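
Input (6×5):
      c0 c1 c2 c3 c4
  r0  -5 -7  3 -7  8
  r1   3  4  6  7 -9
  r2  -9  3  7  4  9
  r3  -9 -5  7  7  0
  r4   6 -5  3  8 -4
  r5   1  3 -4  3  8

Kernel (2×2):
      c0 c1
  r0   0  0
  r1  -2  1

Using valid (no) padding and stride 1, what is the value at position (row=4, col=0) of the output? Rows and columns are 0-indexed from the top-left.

The receptive field on the input at this output position is [6 -5 / 1 3]. Elementwise product with the kernel and sum: 1·-2 + 3·1.

1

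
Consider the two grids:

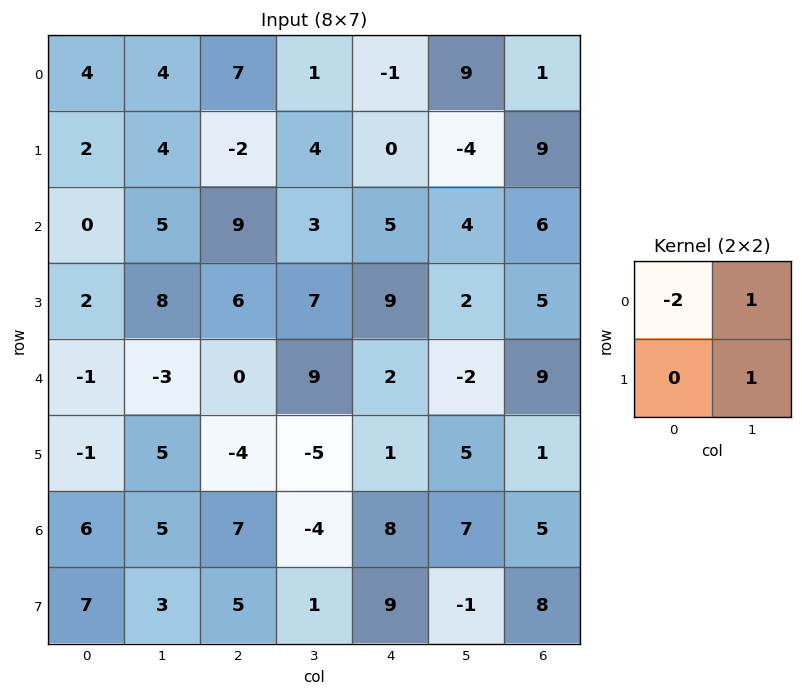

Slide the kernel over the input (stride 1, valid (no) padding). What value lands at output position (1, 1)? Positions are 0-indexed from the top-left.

The receptive field on the input at this output position is [4 -2 / 5 9]. Elementwise product with the kernel and sum: 4·-2 + -2·1 + 9·1.

-1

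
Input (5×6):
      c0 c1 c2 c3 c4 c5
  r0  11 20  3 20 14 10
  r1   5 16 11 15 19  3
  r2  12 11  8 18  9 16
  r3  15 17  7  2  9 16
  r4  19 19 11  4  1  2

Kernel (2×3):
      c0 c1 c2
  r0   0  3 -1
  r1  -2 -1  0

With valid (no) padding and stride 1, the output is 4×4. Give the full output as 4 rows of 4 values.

Output[0,0]: The receptive field on the input at this output position is [11 20 3 / 5 16 11]. Elementwise product with the kernel and sum: 20·3 + 3·-1 + 5·-2 + 16·-1.

31 -54 9 -17
2 -12 -8 9
-22 -35 29 -2
-13 -30 -29 2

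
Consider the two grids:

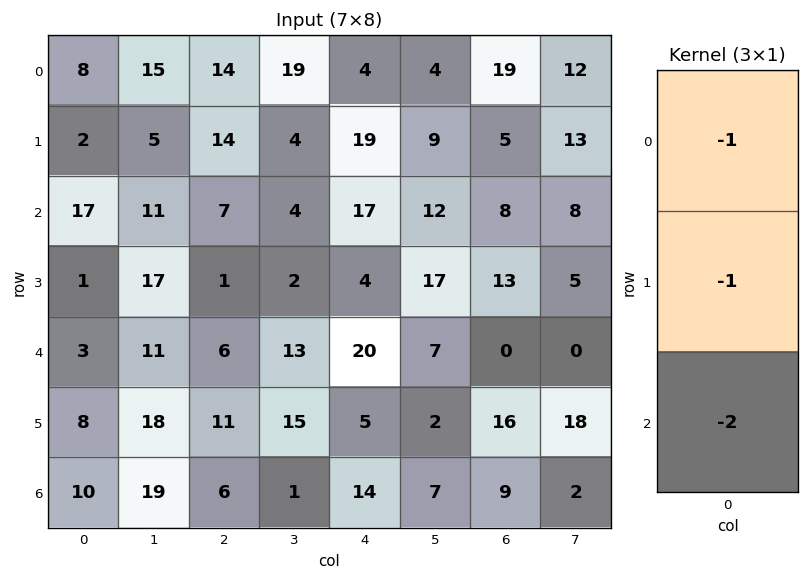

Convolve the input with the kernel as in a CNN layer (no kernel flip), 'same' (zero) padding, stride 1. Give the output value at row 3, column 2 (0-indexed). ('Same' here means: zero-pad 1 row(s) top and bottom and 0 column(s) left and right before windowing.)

-20

The receptive field on the zero-padded input at this output position is [7 / 1 / 6]. Elementwise product with the kernel and sum: 7·-1 + 1·-1 + 6·-2.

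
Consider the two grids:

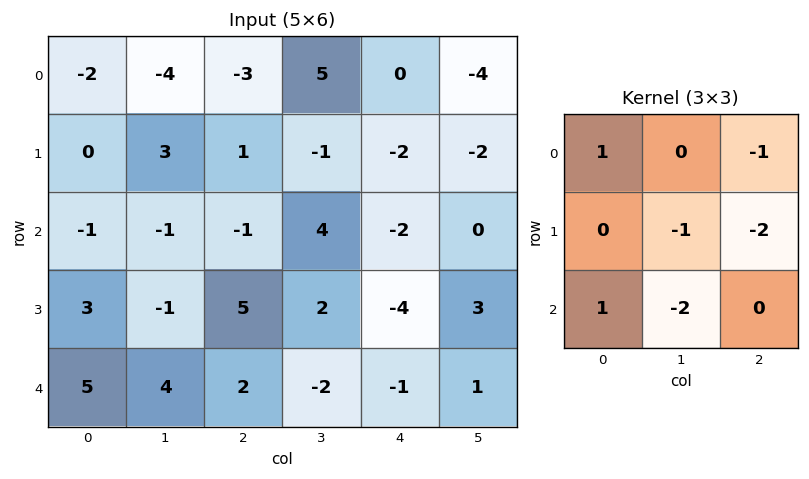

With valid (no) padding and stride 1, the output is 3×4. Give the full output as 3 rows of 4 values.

Output[0,0]: The receptive field on the input at this output position is [-2 -4 -3 / 0 3 1 / -1 -1 -1]. Elementwise product with the kernel and sum: -2·1 + -3·-1 + 3·-1 + 1·-2 + -1·1 + -1·-2.

-3 -7 -7 23
7 -14 4 13
-12 -14 13 2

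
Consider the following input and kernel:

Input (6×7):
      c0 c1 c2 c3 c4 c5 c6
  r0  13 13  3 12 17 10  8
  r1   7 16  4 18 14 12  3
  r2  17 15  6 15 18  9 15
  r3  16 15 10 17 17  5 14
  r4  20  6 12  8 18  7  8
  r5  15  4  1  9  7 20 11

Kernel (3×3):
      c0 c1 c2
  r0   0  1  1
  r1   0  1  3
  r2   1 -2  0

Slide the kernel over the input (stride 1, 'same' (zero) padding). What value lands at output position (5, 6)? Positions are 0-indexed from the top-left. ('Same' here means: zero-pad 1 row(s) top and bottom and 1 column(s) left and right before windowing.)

The receptive field on the zero-padded input at this output position is [7 8 0 / 20 11 0 / 0 0 0]. Elementwise product with the kernel and sum: 8·1 + 0·1 + 11·1 + 0·3 + 0·1 + 0·-2.

19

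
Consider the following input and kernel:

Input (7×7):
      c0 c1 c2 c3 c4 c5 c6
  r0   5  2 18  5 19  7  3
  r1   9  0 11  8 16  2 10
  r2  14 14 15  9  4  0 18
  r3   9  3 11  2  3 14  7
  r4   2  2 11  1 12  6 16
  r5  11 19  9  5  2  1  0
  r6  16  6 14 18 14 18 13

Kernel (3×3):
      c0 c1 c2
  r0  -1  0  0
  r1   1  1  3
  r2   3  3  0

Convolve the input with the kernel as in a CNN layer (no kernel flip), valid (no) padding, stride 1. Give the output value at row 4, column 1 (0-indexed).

101

The receptive field on the input at this output position is [2 11 1 / 19 9 5 / 6 14 18]. Elementwise product with the kernel and sum: 2·-1 + 19·1 + 9·1 + 5·3 + 6·3 + 14·3.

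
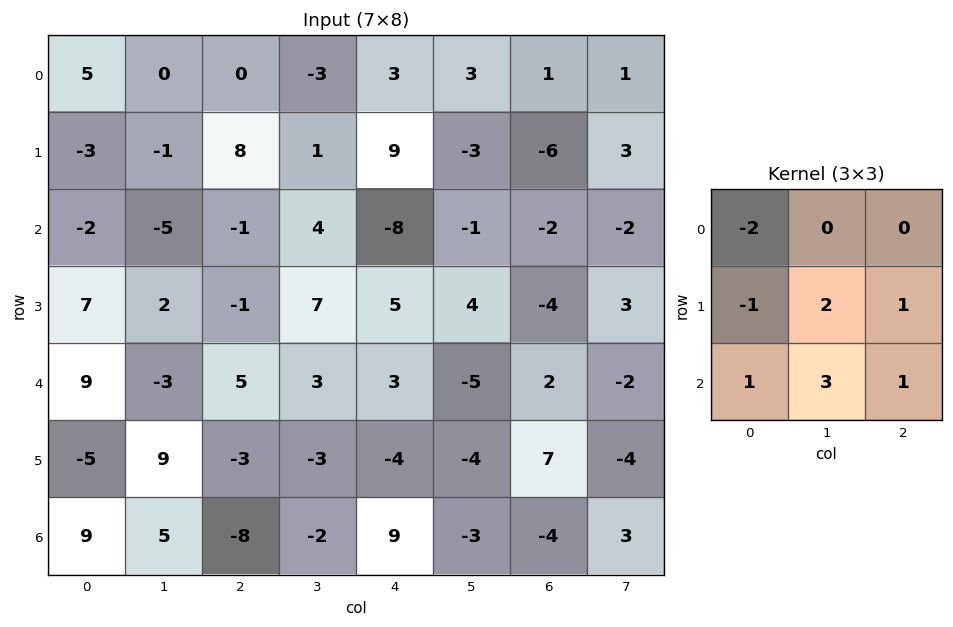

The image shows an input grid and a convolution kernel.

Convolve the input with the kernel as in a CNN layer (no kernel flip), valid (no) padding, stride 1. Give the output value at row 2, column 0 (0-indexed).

5

The receptive field on the input at this output position is [-2 -5 -1 / 7 2 -1 / 9 -3 5]. Elementwise product with the kernel and sum: -2·-2 + 7·-1 + 2·2 + -1·1 + 9·1 + -3·3 + 5·1.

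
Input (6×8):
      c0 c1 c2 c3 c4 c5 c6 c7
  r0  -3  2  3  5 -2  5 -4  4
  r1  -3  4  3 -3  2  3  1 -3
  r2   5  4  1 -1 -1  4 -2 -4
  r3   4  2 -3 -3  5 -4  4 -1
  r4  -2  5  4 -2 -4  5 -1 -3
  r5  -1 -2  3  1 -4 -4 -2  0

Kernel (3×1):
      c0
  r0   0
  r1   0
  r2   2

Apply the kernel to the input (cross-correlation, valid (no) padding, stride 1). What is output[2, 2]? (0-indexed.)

The receptive field on the input at this output position is [1 / -3 / 4]. Elementwise product with the kernel and sum: 4·2.

8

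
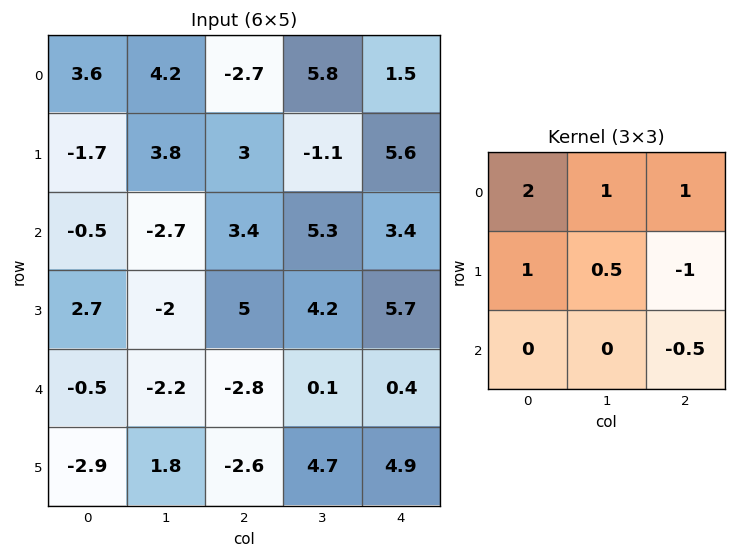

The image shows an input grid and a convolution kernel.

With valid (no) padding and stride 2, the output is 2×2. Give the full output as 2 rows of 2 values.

4.2 -2.95
-2.2 16.7

Output[0,0]: The receptive field on the input at this output position is [3.6 4.2 -2.7 / -1.7 3.8 3 / -0.5 -2.7 3.4]. Elementwise product with the kernel and sum: 3.6·2 + 4.2·1 + -2.7·1 + -1.7·1 + 3.8·0.5 + 3·-1 + 3.4·-0.5.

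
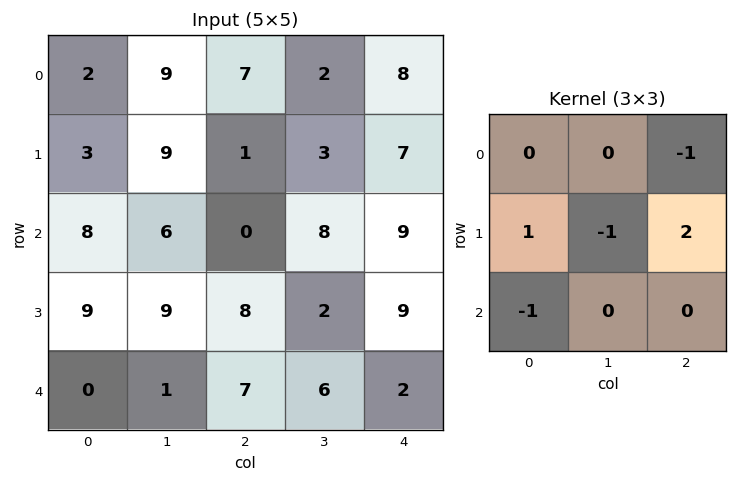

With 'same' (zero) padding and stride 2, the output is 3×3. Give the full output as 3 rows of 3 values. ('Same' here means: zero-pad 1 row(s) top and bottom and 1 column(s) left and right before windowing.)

16 -3 -9
-5 10 -3
-7 4 4

Output[0,0]: The receptive field on the zero-padded input at this output position is [0 0 0 / 0 2 9 / 0 3 9]. Elementwise product with the kernel and sum: 0·-1 + 0·1 + 2·-1 + 9·2 + 0·-1.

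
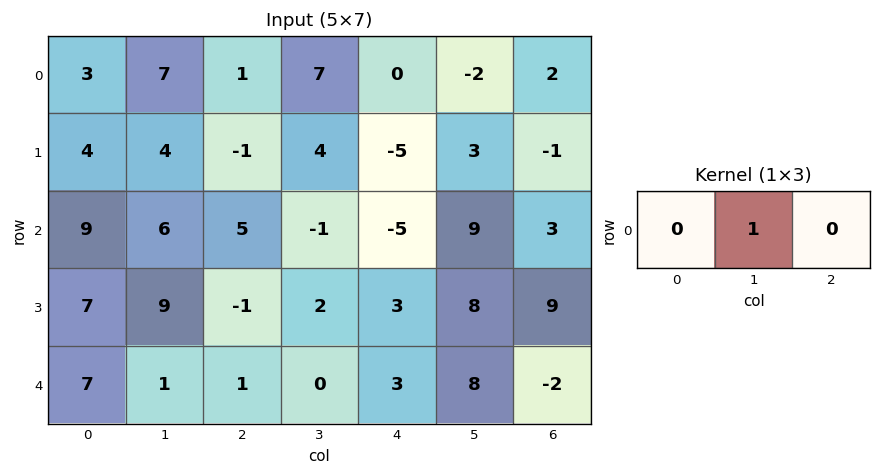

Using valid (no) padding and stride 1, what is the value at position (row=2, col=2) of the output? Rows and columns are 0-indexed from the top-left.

The receptive field on the input at this output position is [5 -1 -5]. Elementwise product with the kernel and sum: -1·1.

-1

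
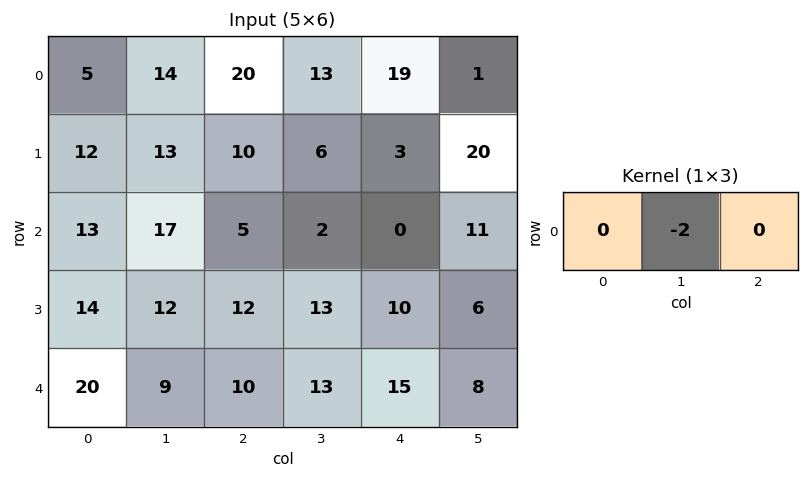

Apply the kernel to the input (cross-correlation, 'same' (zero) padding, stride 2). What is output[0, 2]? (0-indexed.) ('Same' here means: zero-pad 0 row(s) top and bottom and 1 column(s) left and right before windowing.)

The receptive field on the zero-padded input at this output position is [13 19 1]. Elementwise product with the kernel and sum: 19·-2.

-38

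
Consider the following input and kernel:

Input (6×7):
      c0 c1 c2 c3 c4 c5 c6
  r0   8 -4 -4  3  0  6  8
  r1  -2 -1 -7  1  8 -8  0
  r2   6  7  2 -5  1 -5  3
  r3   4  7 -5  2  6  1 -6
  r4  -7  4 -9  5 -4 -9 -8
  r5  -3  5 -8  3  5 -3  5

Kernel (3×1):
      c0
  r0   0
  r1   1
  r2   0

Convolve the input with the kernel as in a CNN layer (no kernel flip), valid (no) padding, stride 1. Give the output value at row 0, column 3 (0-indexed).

1

The receptive field on the input at this output position is [3 / 1 / -5]. Elementwise product with the kernel and sum: 1·1.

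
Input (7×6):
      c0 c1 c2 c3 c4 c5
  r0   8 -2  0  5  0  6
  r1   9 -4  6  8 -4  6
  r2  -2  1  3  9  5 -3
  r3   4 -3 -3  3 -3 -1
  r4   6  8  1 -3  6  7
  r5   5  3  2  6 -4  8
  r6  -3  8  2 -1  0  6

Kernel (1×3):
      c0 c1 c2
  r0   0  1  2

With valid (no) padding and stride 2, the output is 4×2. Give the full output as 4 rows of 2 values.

Output[0,0]: The receptive field on the input at this output position is [8 -2 0]. Elementwise product with the kernel and sum: -2·1 + 0·2.

-2 5
7 19
10 9
12 -1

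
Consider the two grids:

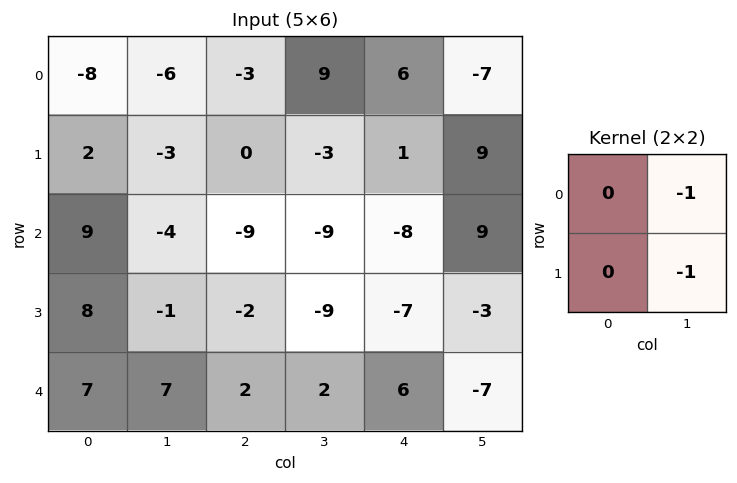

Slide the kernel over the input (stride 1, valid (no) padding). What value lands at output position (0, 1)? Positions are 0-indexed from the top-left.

3

The receptive field on the input at this output position is [-6 -3 / -3 0]. Elementwise product with the kernel and sum: -3·-1 + 0·-1.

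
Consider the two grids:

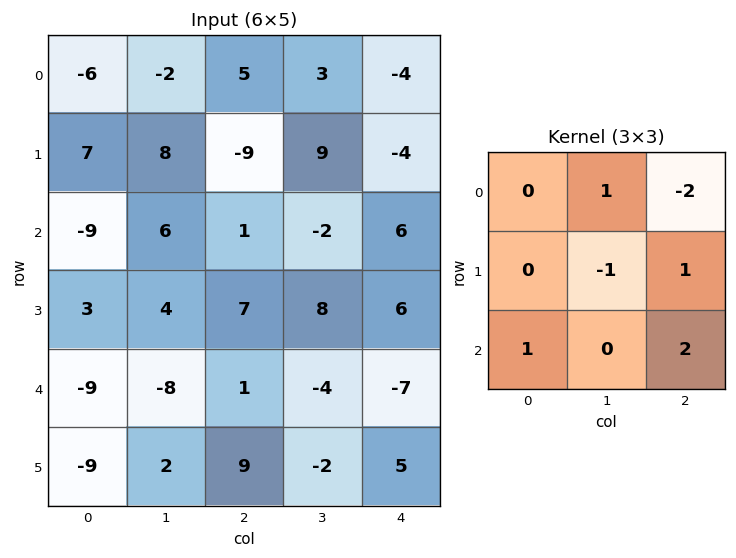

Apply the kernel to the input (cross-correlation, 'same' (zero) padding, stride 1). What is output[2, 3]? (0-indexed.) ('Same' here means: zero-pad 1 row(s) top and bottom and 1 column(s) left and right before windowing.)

44

The receptive field on the zero-padded input at this output position is [-9 9 -4 / 1 -2 6 / 7 8 6]. Elementwise product with the kernel and sum: 9·1 + -4·-2 + -2·-1 + 6·1 + 7·1 + 6·2.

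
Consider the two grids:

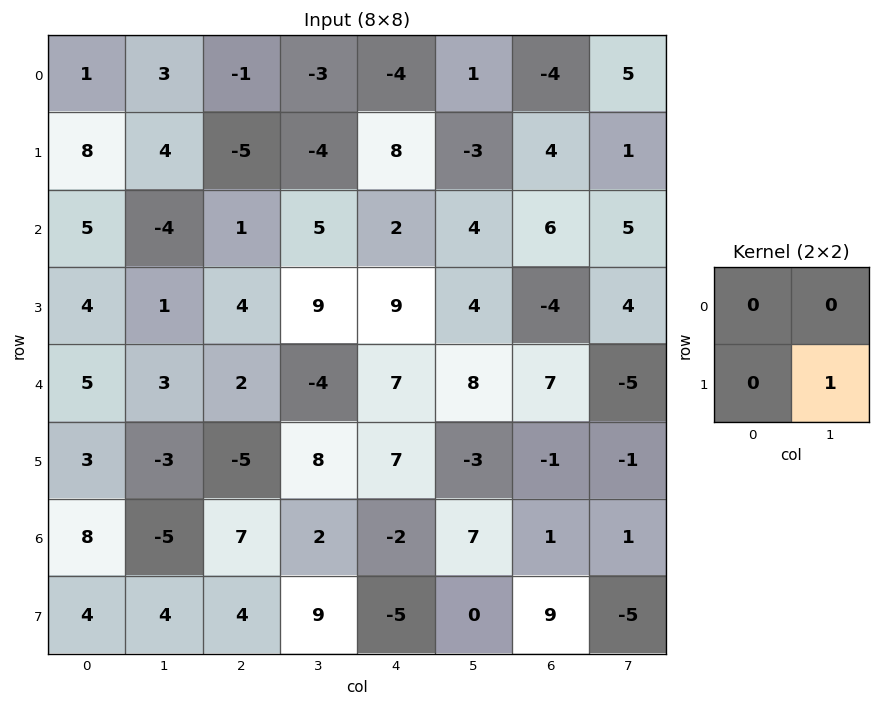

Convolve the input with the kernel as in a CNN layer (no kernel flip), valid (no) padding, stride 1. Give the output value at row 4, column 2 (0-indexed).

The receptive field on the input at this output position is [2 -4 / -5 8]. Elementwise product with the kernel and sum: 8·1.

8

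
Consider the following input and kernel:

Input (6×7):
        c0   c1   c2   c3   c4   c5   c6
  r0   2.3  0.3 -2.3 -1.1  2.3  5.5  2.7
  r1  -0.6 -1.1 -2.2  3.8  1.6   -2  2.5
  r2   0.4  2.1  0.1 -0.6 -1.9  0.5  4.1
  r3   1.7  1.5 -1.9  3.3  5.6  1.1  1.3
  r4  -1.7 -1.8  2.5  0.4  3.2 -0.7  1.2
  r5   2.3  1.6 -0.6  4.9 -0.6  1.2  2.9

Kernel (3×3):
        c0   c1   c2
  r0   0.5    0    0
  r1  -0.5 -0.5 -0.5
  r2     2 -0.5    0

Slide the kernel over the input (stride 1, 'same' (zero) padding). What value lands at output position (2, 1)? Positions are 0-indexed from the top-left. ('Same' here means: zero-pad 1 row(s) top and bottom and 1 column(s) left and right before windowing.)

1.05

The receptive field on the zero-padded input at this output position is [-0.6 -1.1 -2.2 / 0.4 2.1 0.1 / 1.7 1.5 -1.9]. Elementwise product with the kernel and sum: -0.6·0.5 + 0.4·-0.5 + 2.1·-0.5 + 0.1·-0.5 + 1.7·2 + 1.5·-0.5.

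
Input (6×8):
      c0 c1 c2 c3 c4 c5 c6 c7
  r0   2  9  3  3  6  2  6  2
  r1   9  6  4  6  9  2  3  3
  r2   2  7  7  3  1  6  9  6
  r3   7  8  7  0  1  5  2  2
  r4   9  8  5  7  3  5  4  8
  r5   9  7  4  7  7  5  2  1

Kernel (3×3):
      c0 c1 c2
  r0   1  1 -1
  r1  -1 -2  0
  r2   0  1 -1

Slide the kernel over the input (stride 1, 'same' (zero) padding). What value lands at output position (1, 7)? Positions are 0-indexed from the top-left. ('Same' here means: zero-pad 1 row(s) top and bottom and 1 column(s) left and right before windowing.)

The receptive field on the zero-padded input at this output position is [6 2 0 / 3 3 0 / 9 6 0]. Elementwise product with the kernel and sum: 6·1 + 2·1 + 0·-1 + 3·-1 + 3·-2 + 6·1 + 0·-1.

5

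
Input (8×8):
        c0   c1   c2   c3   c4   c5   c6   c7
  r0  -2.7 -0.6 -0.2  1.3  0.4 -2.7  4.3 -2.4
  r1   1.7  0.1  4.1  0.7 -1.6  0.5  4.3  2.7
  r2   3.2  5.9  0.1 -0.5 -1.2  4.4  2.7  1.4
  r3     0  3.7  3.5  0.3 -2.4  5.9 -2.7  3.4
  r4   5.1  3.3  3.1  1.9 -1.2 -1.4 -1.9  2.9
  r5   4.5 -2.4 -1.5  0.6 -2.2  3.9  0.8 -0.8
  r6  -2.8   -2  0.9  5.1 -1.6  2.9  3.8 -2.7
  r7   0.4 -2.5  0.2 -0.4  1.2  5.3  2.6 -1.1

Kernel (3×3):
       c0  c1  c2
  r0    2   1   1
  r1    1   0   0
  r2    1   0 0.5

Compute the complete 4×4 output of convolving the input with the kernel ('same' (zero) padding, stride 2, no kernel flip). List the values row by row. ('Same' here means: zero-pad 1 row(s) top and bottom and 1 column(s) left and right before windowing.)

Output[0,0]: The receptive field on the zero-padded input at this output position is [0 0 0 / 0 -2.7 -0.6 / 0 1.7 0.1]. Elementwise product with the kernel and sum: 0·2 + 0·1 + 0·1 + 0·1 + 0·1 + 0.1·0.5.

0.05 -0.15 2.25 -0.85
3.65 14.75 3.05 20
2.5 12.4 8.55 14.6
0.85 -10.4 10.25 15.45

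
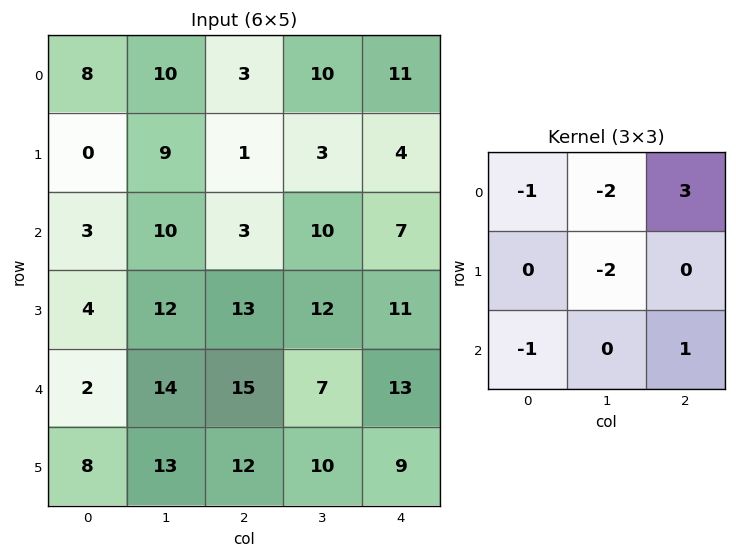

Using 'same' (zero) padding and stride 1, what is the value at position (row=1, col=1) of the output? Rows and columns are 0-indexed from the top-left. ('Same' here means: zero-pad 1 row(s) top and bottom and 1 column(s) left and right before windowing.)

-37

The receptive field on the zero-padded input at this output position is [8 10 3 / 0 9 1 / 3 10 3]. Elementwise product with the kernel and sum: 8·-1 + 10·-2 + 3·3 + 9·-2 + 3·-1 + 3·1.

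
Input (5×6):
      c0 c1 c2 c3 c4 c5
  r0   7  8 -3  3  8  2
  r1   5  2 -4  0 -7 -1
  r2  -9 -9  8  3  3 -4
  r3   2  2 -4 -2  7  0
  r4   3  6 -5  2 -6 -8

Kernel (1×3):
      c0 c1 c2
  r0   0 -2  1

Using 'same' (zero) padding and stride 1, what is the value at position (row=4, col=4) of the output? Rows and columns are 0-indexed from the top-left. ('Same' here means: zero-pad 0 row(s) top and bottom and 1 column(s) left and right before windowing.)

The receptive field on the zero-padded input at this output position is [2 -6 -8]. Elementwise product with the kernel and sum: -6·-2 + -8·1.

4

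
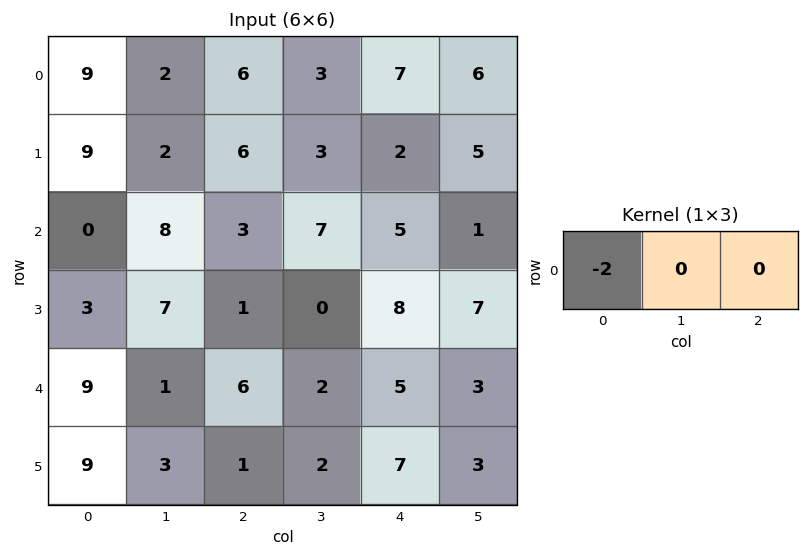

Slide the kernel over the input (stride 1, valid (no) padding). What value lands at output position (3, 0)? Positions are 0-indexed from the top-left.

-6

The receptive field on the input at this output position is [3 7 1]. Elementwise product with the kernel and sum: 3·-2.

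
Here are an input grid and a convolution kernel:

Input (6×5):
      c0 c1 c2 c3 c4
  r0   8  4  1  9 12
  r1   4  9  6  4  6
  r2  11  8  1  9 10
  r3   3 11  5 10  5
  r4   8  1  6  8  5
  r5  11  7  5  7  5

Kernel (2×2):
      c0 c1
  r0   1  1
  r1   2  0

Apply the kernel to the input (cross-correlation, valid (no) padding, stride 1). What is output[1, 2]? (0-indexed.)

12

The receptive field on the input at this output position is [6 4 / 1 9]. Elementwise product with the kernel and sum: 6·1 + 4·1 + 1·2.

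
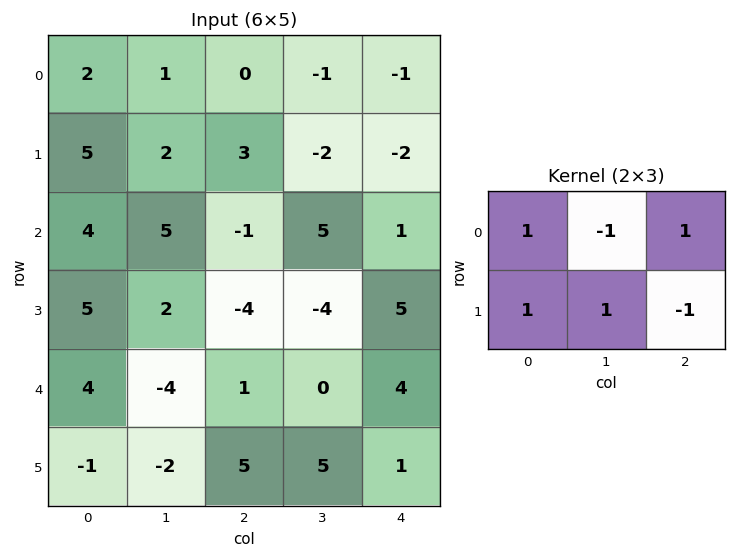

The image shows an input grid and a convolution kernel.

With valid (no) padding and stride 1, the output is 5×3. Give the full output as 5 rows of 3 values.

5 7 3
16 -4 6
9 13 -18
-2 -1 2
1 -7 14

Output[0,0]: The receptive field on the input at this output position is [2 1 0 / 5 2 3]. Elementwise product with the kernel and sum: 2·1 + 1·-1 + 0·1 + 5·1 + 2·1 + 3·-1.
Output[0,1]: The receptive field on the input at this output position is [1 0 -1 / 2 3 -2]. Elementwise product with the kernel and sum: 1·1 + 0·-1 + -1·1 + 2·1 + 3·1 + -2·-1.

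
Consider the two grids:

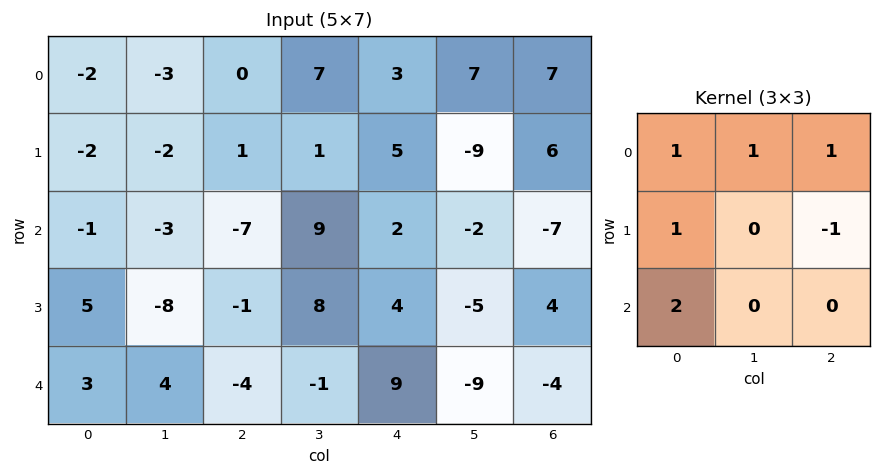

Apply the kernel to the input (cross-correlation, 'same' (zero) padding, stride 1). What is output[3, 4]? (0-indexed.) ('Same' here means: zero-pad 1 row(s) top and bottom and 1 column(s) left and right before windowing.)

The receptive field on the zero-padded input at this output position is [9 2 -2 / 8 4 -5 / -1 9 -9]. Elementwise product with the kernel and sum: 9·1 + 2·1 + -2·1 + 8·1 + -5·-1 + -1·2.

20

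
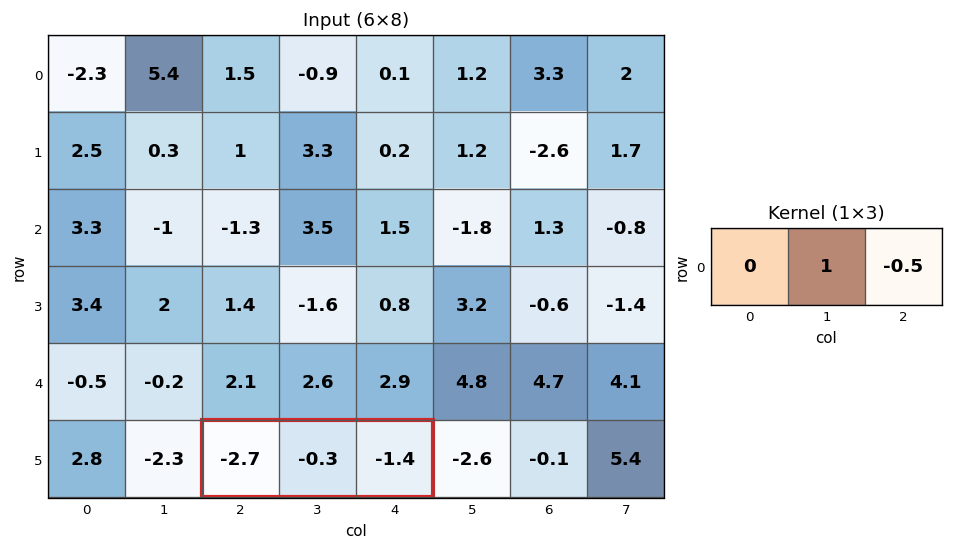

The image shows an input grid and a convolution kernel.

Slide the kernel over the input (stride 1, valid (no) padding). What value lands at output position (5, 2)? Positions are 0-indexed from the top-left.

The receptive field on the input at this output position is [-2.7 -0.3 -1.4]. Elementwise product with the kernel and sum: -0.3·1 + -1.4·-0.5.

0.4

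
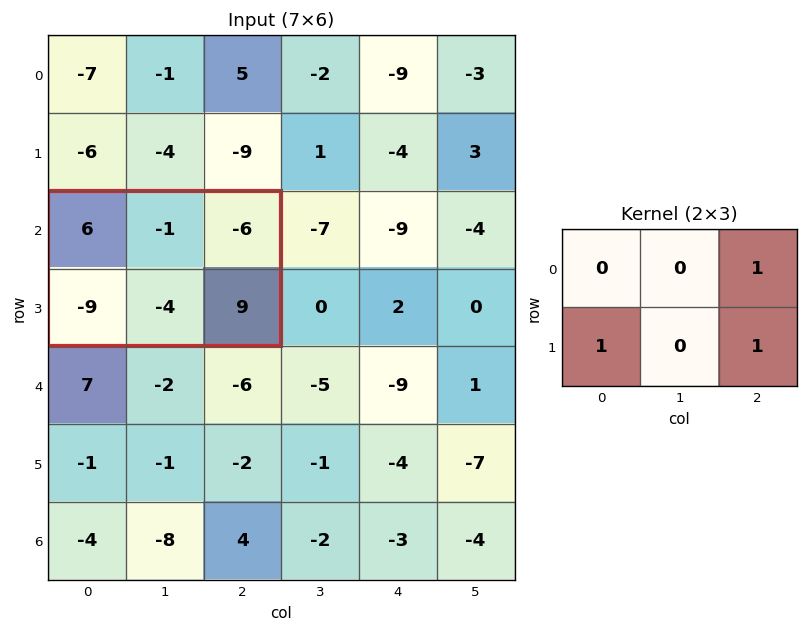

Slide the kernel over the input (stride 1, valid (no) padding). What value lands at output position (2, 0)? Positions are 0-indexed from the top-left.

The receptive field on the input at this output position is [6 -1 -6 / -9 -4 9]. Elementwise product with the kernel and sum: -6·1 + -9·1 + 9·1.

-6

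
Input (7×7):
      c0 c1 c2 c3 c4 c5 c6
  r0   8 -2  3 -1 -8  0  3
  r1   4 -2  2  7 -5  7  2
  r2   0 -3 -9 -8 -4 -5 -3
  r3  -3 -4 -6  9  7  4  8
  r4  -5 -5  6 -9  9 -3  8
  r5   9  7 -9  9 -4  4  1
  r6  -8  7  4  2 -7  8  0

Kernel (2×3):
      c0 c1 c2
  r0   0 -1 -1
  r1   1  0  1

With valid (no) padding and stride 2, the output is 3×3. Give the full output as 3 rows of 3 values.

5 6 -6
3 13 23
-1 -13 -8

Output[0,0]: The receptive field on the input at this output position is [8 -2 3 / 4 -2 2]. Elementwise product with the kernel and sum: -2·-1 + 3·-1 + 4·1 + 2·1.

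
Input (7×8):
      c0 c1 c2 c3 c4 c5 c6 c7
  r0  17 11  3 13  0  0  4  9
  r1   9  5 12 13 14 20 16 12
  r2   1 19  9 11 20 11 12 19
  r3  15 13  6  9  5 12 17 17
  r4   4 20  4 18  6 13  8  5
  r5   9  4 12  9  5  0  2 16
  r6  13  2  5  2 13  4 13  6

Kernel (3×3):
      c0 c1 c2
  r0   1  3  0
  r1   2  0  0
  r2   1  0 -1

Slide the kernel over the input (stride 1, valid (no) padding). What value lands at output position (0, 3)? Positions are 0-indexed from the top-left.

The receptive field on the input at this output position is [13 0 0 / 13 14 20 / 11 20 11]. Elementwise product with the kernel and sum: 13·1 + 0·3 + 13·2 + 11·1 + 11·-1.

39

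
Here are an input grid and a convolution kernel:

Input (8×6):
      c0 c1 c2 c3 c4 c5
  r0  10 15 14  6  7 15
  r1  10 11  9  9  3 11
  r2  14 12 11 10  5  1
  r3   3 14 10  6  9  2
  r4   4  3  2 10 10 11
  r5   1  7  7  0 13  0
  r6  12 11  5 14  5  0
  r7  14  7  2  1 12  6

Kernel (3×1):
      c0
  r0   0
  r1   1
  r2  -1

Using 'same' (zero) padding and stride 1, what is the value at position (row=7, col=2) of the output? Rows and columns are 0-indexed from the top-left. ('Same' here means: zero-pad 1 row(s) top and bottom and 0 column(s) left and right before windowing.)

2

The receptive field on the zero-padded input at this output position is [5 / 2 / 0]. Elementwise product with the kernel and sum: 2·1 + 0·-1.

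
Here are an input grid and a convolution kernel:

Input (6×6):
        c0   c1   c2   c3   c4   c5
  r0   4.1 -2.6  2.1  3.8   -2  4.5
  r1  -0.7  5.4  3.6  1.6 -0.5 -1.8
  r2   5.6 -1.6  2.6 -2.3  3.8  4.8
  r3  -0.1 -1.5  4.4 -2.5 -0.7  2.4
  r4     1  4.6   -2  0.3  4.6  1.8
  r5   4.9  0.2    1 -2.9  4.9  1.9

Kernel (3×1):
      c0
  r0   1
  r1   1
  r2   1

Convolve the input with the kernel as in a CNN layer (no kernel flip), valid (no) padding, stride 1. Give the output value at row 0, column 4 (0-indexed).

The receptive field on the input at this output position is [-2 / -0.5 / 3.8]. Elementwise product with the kernel and sum: -2·1 + -0.5·1 + 3.8·1.

1.3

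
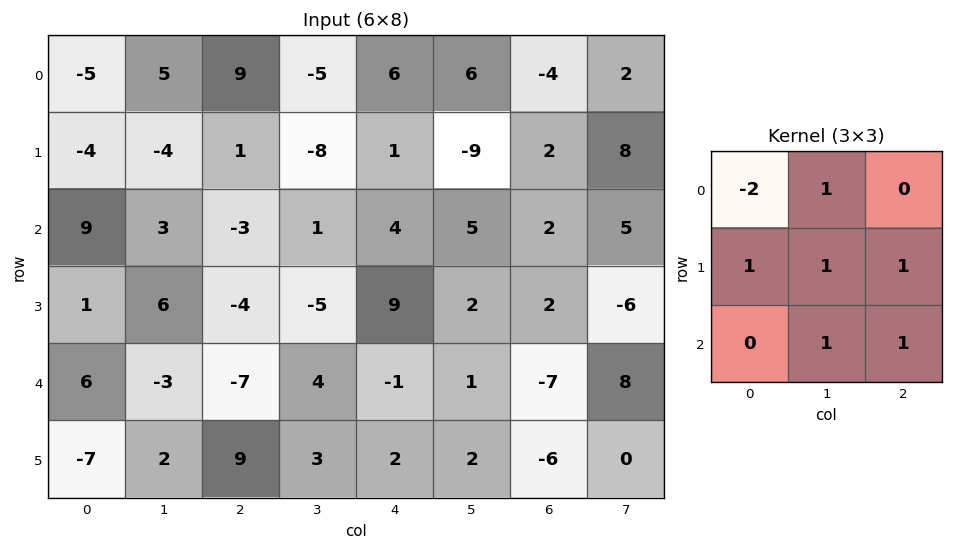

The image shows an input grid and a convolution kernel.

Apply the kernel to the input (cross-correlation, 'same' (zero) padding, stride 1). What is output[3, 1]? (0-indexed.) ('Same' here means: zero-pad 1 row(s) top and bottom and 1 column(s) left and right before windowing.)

-22

The receptive field on the zero-padded input at this output position is [9 3 -3 / 1 6 -4 / 6 -3 -7]. Elementwise product with the kernel and sum: 9·-2 + 3·1 + 1·1 + 6·1 + -4·1 + -3·1 + -7·1.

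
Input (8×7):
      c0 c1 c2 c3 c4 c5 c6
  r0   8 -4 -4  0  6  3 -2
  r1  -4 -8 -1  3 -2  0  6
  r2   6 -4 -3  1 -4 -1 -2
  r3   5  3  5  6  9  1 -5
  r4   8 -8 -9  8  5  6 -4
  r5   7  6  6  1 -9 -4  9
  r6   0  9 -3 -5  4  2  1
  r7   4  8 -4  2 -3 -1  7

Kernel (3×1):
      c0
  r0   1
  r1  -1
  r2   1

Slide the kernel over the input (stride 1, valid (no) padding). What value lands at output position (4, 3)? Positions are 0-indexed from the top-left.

2

The receptive field on the input at this output position is [8 / 1 / -5]. Elementwise product with the kernel and sum: 8·1 + 1·-1 + -5·1.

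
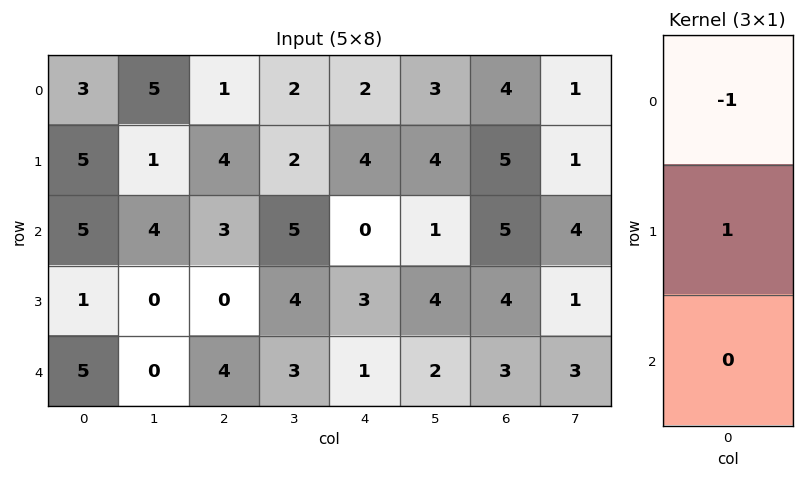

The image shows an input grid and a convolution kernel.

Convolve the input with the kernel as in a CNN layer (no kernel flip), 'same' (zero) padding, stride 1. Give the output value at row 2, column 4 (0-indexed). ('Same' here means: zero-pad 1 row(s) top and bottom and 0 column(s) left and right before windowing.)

The receptive field on the zero-padded input at this output position is [4 / 0 / 3]. Elementwise product with the kernel and sum: 4·-1 + 0·1.

-4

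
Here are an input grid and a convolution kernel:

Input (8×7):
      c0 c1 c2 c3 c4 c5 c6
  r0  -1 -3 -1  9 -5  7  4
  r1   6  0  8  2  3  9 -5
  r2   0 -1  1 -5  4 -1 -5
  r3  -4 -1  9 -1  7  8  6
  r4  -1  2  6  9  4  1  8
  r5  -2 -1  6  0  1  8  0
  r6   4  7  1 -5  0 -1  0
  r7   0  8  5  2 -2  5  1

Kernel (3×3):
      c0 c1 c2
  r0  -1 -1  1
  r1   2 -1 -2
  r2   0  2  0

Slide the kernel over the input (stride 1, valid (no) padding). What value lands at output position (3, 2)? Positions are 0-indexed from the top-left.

-6

The receptive field on the input at this output position is [9 -1 7 / 6 9 4 / 6 0 1]. Elementwise product with the kernel and sum: 9·-1 + -1·-1 + 7·1 + 6·2 + 9·-1 + 4·-2 + 0·2.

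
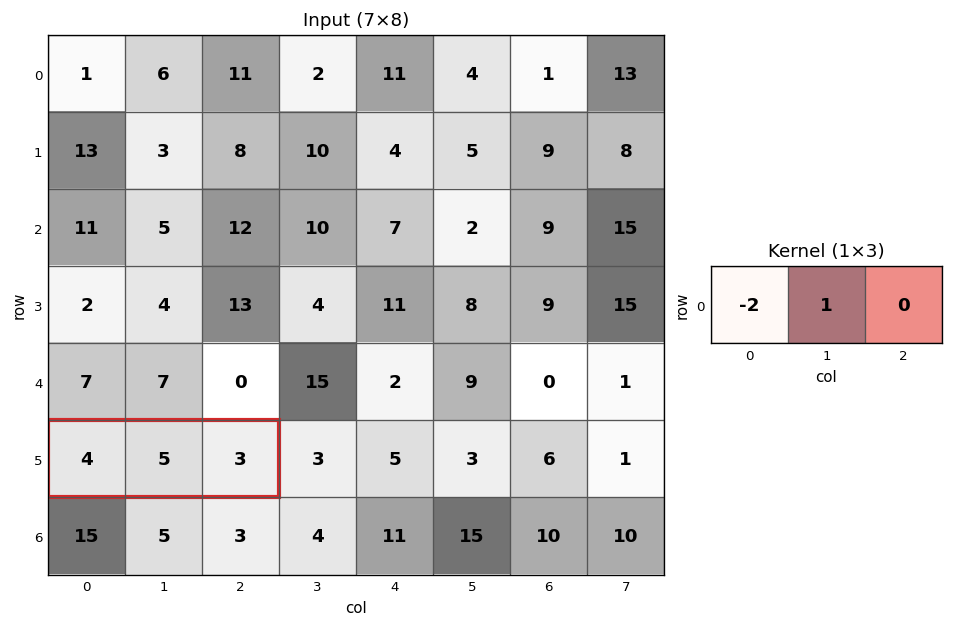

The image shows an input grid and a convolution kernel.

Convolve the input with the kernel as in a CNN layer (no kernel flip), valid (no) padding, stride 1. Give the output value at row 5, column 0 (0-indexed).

-3

The receptive field on the input at this output position is [4 5 3]. Elementwise product with the kernel and sum: 4·-2 + 5·1.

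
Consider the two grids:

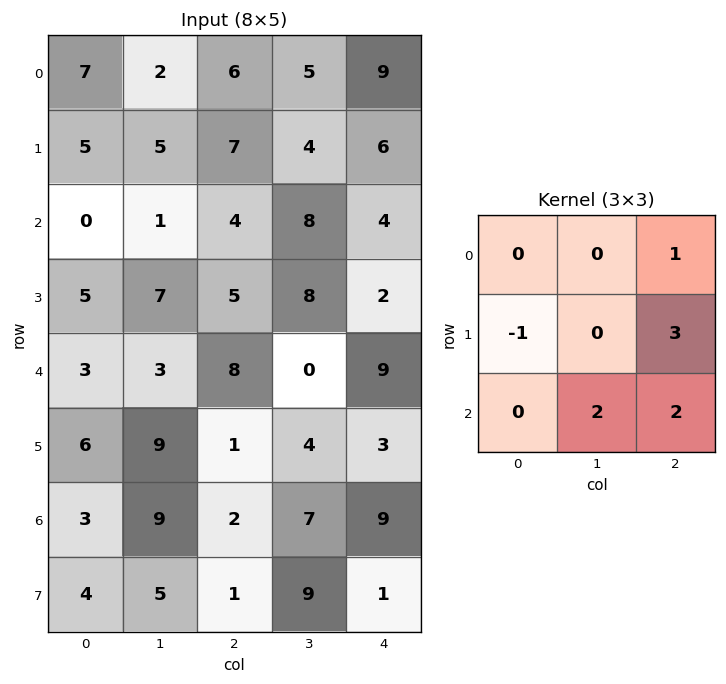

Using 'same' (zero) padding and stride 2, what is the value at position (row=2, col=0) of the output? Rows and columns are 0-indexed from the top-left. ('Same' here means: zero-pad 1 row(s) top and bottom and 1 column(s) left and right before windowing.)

46

The receptive field on the zero-padded input at this output position is [0 5 7 / 0 3 3 / 0 6 9]. Elementwise product with the kernel and sum: 7·1 + 0·-1 + 3·3 + 6·2 + 9·2.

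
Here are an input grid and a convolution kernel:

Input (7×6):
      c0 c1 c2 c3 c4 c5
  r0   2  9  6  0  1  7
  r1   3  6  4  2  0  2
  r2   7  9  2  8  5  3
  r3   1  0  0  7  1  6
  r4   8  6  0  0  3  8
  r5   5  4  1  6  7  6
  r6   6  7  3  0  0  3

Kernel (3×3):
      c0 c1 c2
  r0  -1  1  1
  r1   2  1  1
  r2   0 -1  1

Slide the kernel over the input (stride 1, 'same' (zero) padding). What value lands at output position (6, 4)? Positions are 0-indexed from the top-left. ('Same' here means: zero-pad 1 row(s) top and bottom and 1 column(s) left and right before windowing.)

10

The receptive field on the zero-padded input at this output position is [6 7 6 / 0 0 3 / 0 0 0]. Elementwise product with the kernel and sum: 6·-1 + 7·1 + 6·1 + 0·2 + 0·1 + 3·1 + 0·-1 + 0·1.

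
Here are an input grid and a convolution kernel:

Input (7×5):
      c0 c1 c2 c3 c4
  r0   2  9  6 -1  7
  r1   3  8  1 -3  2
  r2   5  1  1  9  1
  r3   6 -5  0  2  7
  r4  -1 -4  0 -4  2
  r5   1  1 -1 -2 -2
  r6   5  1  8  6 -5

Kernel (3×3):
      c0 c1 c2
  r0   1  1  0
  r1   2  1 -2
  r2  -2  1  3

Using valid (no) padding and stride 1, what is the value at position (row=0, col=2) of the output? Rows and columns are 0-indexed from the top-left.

10

The receptive field on the input at this output position is [6 -1 7 / 1 -3 2 / 1 9 1]. Elementwise product with the kernel and sum: 6·1 + -1·1 + 1·2 + -3·1 + 2·-2 + 1·-2 + 9·1 + 1·3.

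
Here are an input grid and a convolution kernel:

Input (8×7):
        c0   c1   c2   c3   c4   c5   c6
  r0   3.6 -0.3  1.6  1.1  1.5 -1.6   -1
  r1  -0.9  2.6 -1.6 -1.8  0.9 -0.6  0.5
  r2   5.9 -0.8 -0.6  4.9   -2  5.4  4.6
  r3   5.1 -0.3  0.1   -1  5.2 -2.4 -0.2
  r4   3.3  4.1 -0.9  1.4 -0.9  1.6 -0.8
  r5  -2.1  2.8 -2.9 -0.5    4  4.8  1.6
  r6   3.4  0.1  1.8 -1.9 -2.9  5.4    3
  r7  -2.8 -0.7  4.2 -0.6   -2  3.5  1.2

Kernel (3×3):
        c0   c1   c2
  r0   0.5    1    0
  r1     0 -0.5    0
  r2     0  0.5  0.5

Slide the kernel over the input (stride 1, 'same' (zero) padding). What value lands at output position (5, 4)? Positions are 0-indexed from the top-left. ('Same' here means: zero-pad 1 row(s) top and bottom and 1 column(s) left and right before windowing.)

-0.95

The receptive field on the zero-padded input at this output position is [1.4 -0.9 1.6 / -0.5 4 4.8 / -1.9 -2.9 5.4]. Elementwise product with the kernel and sum: 1.4·0.5 + -0.9·1 + 4·-0.5 + -2.9·0.5 + 5.4·0.5.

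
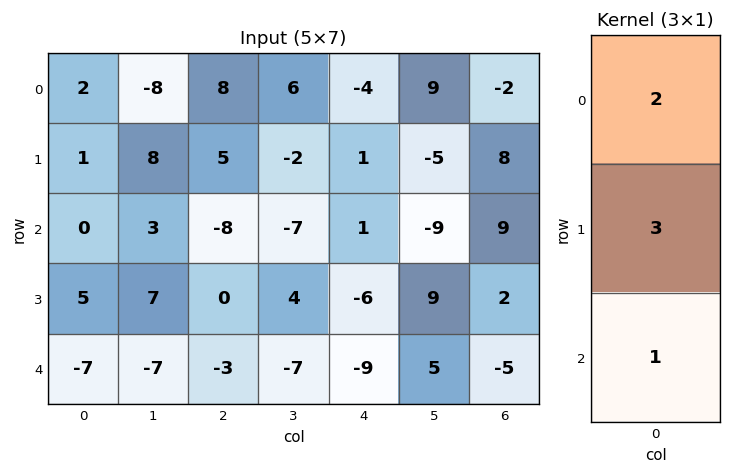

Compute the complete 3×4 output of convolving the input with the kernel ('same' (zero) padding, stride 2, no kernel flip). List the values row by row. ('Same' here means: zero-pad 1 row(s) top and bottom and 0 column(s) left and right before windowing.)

Output[0,0]: The receptive field on the zero-padded input at this output position is [0 / 2 / 1]. Elementwise product with the kernel and sum: 0·2 + 2·3 + 1·1.

7 29 -11 2
7 -14 -1 45
-11 -9 -39 -11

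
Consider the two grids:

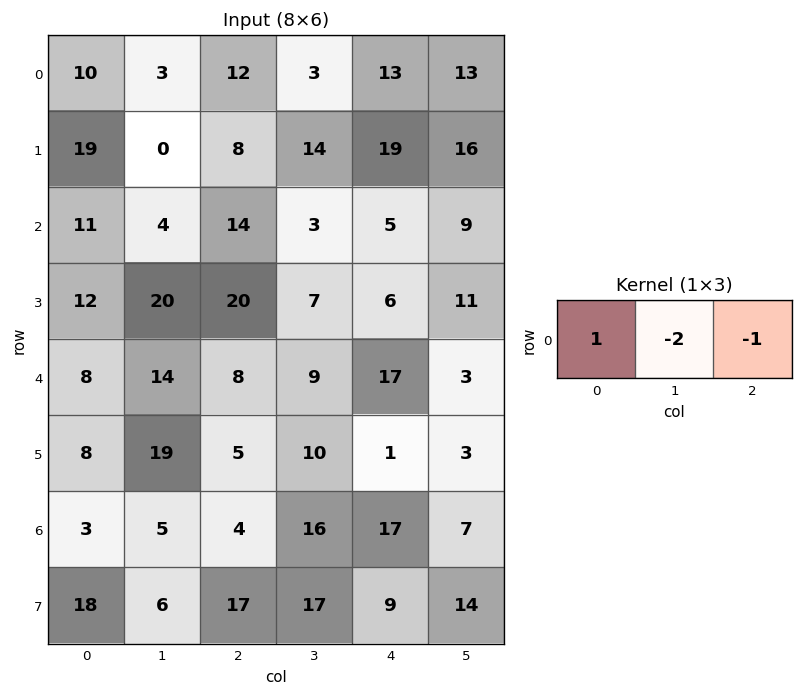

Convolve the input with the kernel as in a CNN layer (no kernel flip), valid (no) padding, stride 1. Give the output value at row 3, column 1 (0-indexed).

The receptive field on the input at this output position is [20 20 7]. Elementwise product with the kernel and sum: 20·1 + 20·-2 + 7·-1.

-27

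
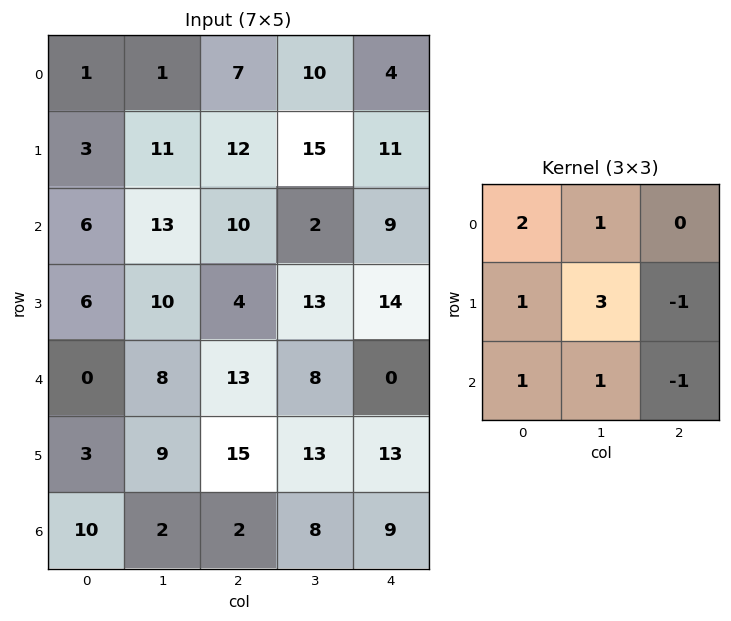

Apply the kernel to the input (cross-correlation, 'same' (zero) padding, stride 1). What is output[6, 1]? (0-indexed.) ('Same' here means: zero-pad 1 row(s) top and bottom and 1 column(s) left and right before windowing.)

29

The receptive field on the zero-padded input at this output position is [3 9 15 / 10 2 2 / 0 0 0]. Elementwise product with the kernel and sum: 3·2 + 9·1 + 10·1 + 2·3 + 2·-1 + 0·1 + 0·1 + 0·-1.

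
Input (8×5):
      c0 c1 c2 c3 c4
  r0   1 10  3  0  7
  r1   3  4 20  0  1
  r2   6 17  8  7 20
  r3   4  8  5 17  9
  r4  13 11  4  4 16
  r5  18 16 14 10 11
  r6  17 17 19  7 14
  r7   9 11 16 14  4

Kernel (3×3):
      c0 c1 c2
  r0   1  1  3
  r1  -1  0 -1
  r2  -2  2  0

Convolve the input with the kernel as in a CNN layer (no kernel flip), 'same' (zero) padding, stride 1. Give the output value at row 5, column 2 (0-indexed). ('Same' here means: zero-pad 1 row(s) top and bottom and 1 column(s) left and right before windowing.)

5

The receptive field on the zero-padded input at this output position is [11 4 4 / 16 14 10 / 17 19 7]. Elementwise product with the kernel and sum: 11·1 + 4·1 + 4·3 + 16·-1 + 10·-1 + 17·-2 + 19·2.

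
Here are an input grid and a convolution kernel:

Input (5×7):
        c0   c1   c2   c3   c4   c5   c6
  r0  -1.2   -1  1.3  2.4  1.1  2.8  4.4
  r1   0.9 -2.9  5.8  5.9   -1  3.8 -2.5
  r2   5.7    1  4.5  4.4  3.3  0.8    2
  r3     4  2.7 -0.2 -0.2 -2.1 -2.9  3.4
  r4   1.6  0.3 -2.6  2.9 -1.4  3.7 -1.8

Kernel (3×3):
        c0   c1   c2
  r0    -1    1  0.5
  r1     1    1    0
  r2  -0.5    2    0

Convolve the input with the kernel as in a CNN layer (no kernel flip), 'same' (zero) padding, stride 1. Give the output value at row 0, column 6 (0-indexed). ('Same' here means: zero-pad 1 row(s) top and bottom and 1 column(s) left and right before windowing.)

The receptive field on the zero-padded input at this output position is [0 0 0 / 2.8 4.4 0 / 3.8 -2.5 0]. Elementwise product with the kernel and sum: 0·-1 + 0·1 + 0·0.5 + 2.8·1 + 4.4·1 + 3.8·-0.5 + -2.5·2.

0.3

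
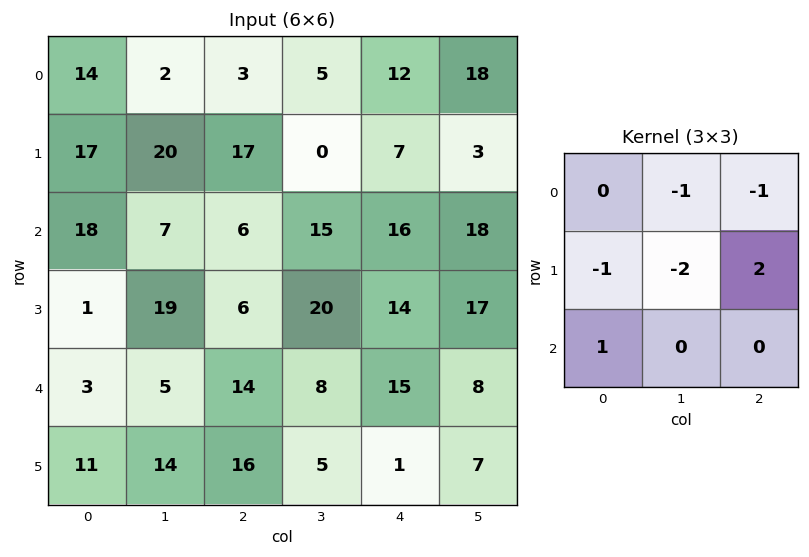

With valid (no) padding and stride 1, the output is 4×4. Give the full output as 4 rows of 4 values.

Output[0,0]: The receptive field on the input at this output position is [14 2 3 / 17 20 17 / 18 7 6]. Elementwise product with the kernel and sum: 2·-1 + 3·-1 + 17·-1 + 20·-2 + 17·2 + 18·1.
Output[0,1]: The receptive field on the input at this output position is [2 3 5 / 20 17 0 / 7 6 15]. Elementwise product with the kernel and sum: 3·-1 + 5·-1 + 20·-1 + 17·-2 + 0·2 + 7·1.

-10 -55 -14 -23
-56 13 -5 -1
-37 -7 -35 -40
1 -29 -18 -48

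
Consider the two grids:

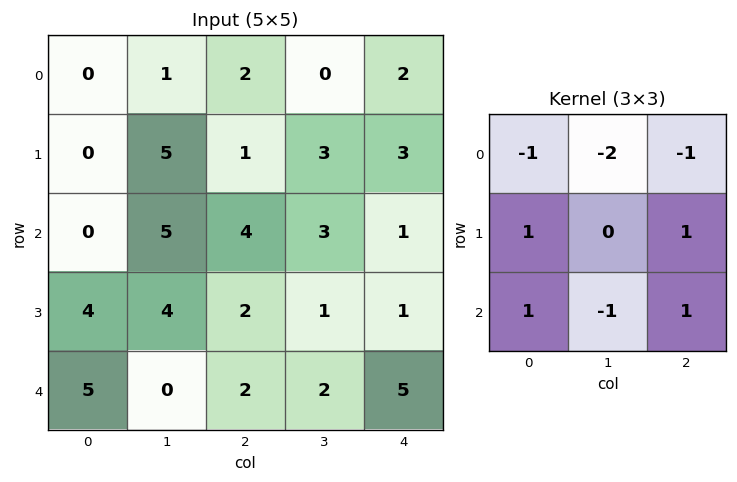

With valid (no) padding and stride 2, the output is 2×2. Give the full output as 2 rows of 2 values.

Output[0,0]: The receptive field on the input at this output position is [0 1 2 / 0 5 1 / 0 5 4]. Elementwise product with the kernel and sum: 0·-1 + 1·-2 + 2·-1 + 0·1 + 1·1 + 0·1 + 5·-1 + 4·1.
Output[0,1]: The receptive field on the input at this output position is [2 0 2 / 1 3 3 / 4 3 1]. Elementwise product with the kernel and sum: 2·-1 + 0·-2 + 2·-1 + 1·1 + 3·1 + 4·1 + 3·-1 + 1·1.

-4 2
-1 -3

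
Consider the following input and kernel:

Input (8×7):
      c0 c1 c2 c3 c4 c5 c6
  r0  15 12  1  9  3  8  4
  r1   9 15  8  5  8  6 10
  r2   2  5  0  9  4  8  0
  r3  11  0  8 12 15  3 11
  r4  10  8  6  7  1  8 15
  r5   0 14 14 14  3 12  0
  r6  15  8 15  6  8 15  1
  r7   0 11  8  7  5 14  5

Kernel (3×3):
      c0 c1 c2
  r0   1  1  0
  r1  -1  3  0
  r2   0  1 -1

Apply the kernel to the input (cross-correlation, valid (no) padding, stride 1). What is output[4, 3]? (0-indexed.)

The receptive field on the input at this output position is [7 1 8 / 14 3 12 / 6 8 15]. Elementwise product with the kernel and sum: 7·1 + 1·1 + 14·-1 + 3·3 + 8·1 + 15·-1.

-4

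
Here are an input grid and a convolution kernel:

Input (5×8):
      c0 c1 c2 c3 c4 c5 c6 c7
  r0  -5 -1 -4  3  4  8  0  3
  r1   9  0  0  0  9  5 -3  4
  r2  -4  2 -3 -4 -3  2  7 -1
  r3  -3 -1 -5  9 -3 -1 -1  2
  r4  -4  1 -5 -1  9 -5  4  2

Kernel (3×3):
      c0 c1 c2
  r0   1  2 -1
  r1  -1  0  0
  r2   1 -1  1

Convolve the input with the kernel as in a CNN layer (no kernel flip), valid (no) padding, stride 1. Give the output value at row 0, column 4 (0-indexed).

13

The receptive field on the input at this output position is [4 8 0 / 9 5 -3 / -3 2 7]. Elementwise product with the kernel and sum: 4·1 + 8·2 + 0·-1 + 9·-1 + -3·1 + 2·-1 + 7·1.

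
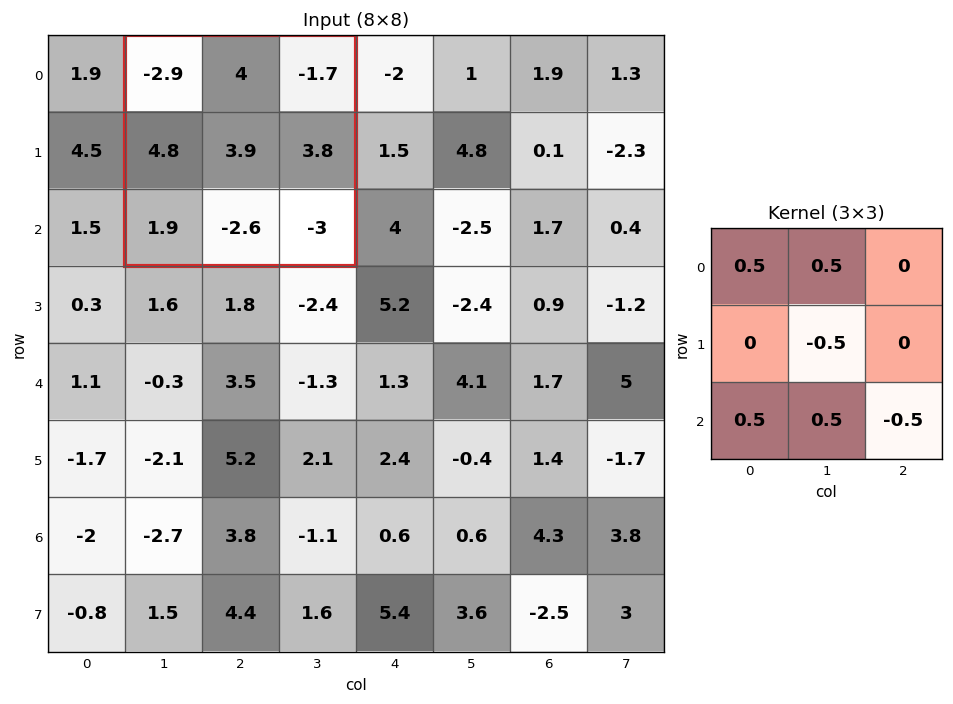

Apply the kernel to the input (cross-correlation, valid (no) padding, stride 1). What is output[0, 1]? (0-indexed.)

The receptive field on the input at this output position is [-2.9 4 -1.7 / 4.8 3.9 3.8 / 1.9 -2.6 -3]. Elementwise product with the kernel and sum: -2.9·0.5 + 4·0.5 + 3.9·-0.5 + 1.9·0.5 + -2.6·0.5 + -3·-0.5.

-0.25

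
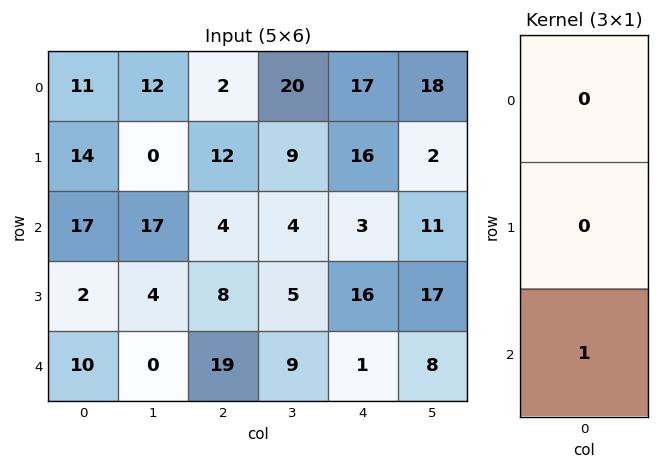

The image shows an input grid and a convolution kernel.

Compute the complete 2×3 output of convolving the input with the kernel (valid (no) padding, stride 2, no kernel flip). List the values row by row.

17 4 3
10 19 1

Output[0,0]: The receptive field on the input at this output position is [11 / 14 / 17]. Elementwise product with the kernel and sum: 17·1.
Output[0,1]: The receptive field on the input at this output position is [2 / 12 / 4]. Elementwise product with the kernel and sum: 4·1.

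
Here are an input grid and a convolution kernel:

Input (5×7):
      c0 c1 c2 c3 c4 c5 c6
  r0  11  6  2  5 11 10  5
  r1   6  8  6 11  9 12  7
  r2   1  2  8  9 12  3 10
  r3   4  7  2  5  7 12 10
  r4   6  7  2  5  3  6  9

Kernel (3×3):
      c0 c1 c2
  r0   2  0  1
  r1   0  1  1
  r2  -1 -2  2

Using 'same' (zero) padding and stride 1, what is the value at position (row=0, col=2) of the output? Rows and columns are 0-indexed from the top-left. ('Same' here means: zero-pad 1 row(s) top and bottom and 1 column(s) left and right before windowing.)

The receptive field on the zero-padded input at this output position is [0 0 0 / 6 2 5 / 8 6 11]. Elementwise product with the kernel and sum: 0·2 + 0·1 + 2·1 + 5·1 + 8·-1 + 6·-2 + 11·2.

9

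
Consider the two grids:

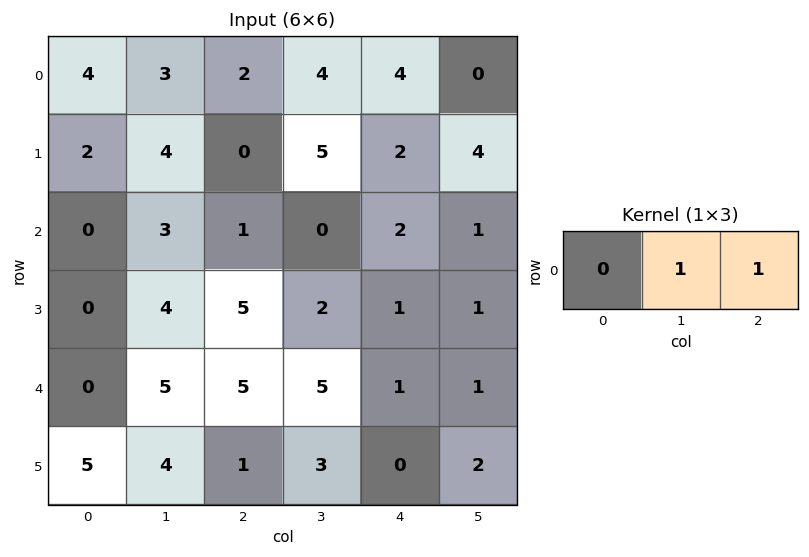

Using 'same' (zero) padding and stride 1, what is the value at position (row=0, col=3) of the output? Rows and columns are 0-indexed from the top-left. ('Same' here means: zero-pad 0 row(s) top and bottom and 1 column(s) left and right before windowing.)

8

The receptive field on the zero-padded input at this output position is [2 4 4]. Elementwise product with the kernel and sum: 4·1 + 4·1.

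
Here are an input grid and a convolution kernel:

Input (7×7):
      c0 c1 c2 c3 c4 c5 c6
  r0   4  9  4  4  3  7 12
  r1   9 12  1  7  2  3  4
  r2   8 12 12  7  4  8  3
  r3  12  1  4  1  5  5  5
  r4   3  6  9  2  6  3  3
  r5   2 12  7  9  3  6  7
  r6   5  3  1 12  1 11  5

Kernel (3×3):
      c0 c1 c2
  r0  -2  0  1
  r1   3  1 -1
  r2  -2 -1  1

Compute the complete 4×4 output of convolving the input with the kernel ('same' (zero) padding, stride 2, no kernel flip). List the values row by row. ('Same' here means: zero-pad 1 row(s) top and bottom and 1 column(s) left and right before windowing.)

-2 9 -5 23
-3 19 4 6
8 2 -3 -17
14 -17 14 26

Output[0,0]: The receptive field on the zero-padded input at this output position is [0 0 0 / 0 4 9 / 0 9 12]. Elementwise product with the kernel and sum: 0·-2 + 0·1 + 0·3 + 4·1 + 9·-1 + 0·-2 + 9·-1 + 12·1.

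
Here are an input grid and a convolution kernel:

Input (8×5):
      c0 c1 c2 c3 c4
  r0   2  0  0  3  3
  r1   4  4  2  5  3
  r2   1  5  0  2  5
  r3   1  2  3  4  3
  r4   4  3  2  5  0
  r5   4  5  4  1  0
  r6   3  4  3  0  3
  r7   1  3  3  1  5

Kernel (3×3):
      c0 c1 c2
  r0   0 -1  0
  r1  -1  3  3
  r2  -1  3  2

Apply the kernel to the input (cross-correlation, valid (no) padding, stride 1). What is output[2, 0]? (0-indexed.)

The receptive field on the input at this output position is [1 5 0 / 1 2 3 / 4 3 2]. Elementwise product with the kernel and sum: 5·-1 + 1·-1 + 2·3 + 3·3 + 4·-1 + 3·3 + 2·2.

18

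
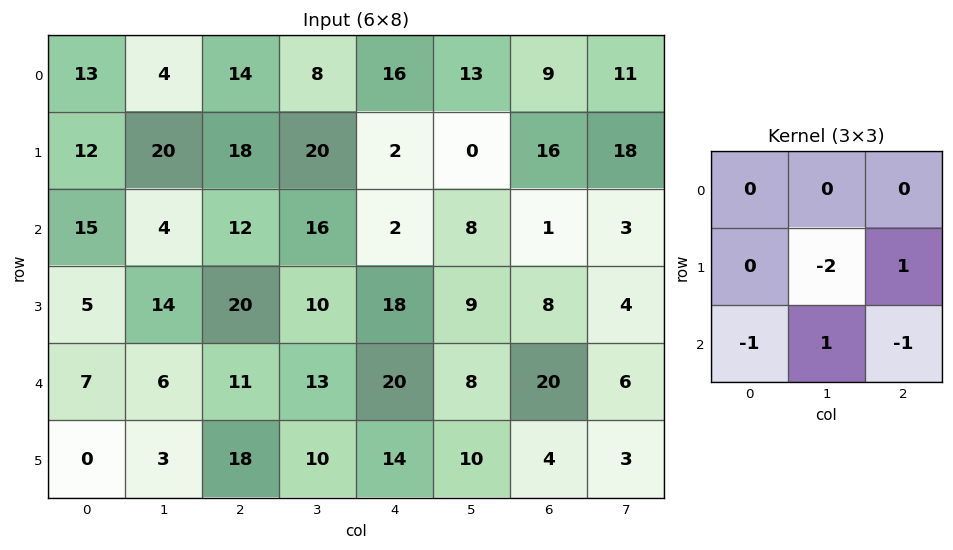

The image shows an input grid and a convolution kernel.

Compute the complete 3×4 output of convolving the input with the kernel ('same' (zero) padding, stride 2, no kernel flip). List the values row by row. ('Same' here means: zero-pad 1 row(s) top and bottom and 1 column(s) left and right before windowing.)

-30 -42 -37 -9
-35 -12 3 -4
-11 -4 -38 -43

Output[0,0]: The receptive field on the zero-padded input at this output position is [0 0 0 / 0 13 4 / 0 12 20]. Elementwise product with the kernel and sum: 13·-2 + 4·1 + 0·-1 + 12·1 + 20·-1.
Output[0,1]: The receptive field on the zero-padded input at this output position is [0 0 0 / 4 14 8 / 20 18 20]. Elementwise product with the kernel and sum: 14·-2 + 8·1 + 20·-1 + 18·1 + 20·-1.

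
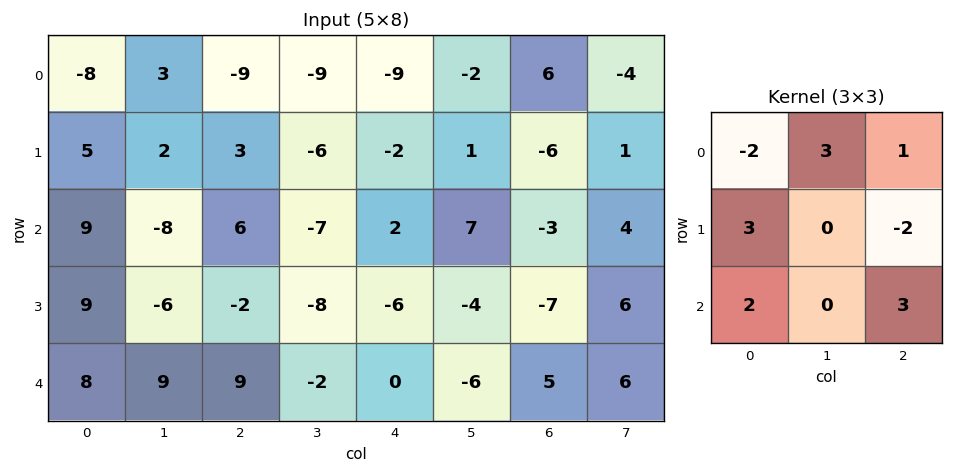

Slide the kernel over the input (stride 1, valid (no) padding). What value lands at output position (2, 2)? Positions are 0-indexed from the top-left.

The receptive field on the input at this output position is [6 -7 2 / -2 -8 -6 / 9 -2 0]. Elementwise product with the kernel and sum: 6·-2 + -7·3 + 2·1 + -2·3 + -6·-2 + 9·2 + 0·3.

-7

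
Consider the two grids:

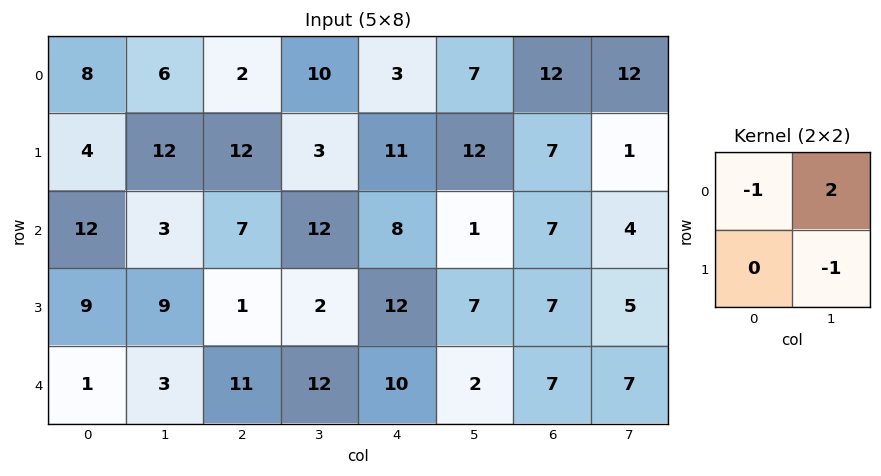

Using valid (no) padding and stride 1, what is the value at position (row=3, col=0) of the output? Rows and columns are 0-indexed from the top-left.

6

The receptive field on the input at this output position is [9 9 / 1 3]. Elementwise product with the kernel and sum: 9·-1 + 9·2 + 3·-1.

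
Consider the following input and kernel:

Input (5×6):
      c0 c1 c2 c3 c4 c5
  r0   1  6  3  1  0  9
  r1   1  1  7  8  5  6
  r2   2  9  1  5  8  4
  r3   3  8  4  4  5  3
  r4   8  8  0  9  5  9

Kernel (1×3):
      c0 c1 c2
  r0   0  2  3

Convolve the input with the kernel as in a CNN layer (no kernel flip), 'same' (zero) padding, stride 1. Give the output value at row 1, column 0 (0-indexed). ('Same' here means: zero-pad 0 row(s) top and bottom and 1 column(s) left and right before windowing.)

5

The receptive field on the zero-padded input at this output position is [0 1 1]. Elementwise product with the kernel and sum: 1·2 + 1·3.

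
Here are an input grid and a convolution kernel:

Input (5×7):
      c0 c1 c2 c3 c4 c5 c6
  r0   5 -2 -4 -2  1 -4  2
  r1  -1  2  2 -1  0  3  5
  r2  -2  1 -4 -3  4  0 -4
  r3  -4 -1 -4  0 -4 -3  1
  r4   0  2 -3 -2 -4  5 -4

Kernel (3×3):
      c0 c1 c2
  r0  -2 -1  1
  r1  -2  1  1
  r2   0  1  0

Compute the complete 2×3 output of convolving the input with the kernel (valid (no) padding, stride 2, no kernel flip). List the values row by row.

Output[0,0]: The receptive field on the input at this output position is [5 -2 -4 / -1 2 2 / -2 1 -4]. Elementwise product with the kernel and sum: 5·-2 + -2·-1 + -4·1 + -1·-2 + 2·1 + 2·1 + 1·1.

-5 3 12
4 17 -1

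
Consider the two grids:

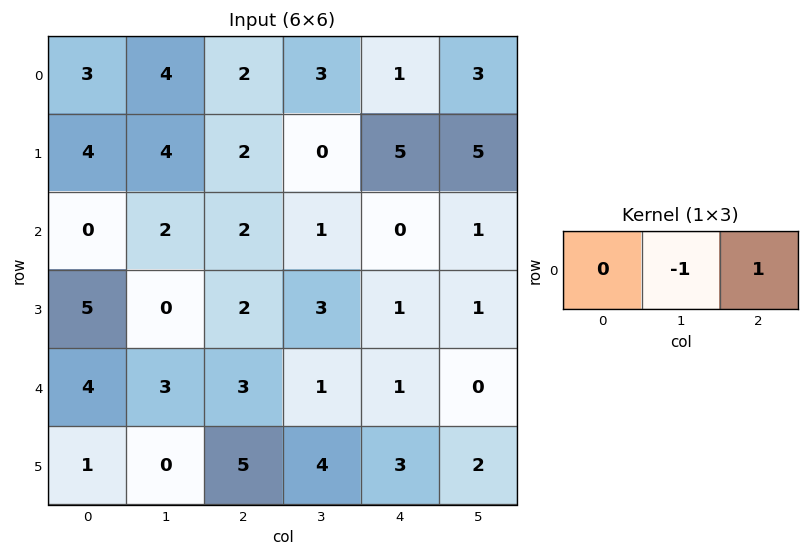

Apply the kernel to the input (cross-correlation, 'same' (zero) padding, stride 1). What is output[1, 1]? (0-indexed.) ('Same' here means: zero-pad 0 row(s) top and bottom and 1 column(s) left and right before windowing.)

-2

The receptive field on the zero-padded input at this output position is [4 4 2]. Elementwise product with the kernel and sum: 4·-1 + 2·1.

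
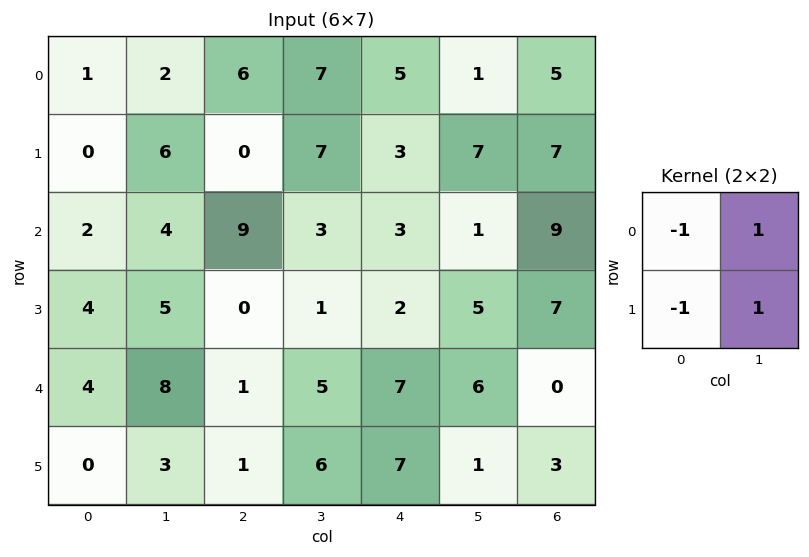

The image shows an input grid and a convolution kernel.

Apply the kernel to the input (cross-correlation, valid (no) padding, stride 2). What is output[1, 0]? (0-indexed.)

The receptive field on the input at this output position is [2 4 / 4 5]. Elementwise product with the kernel and sum: 2·-1 + 4·1 + 4·-1 + 5·1.

3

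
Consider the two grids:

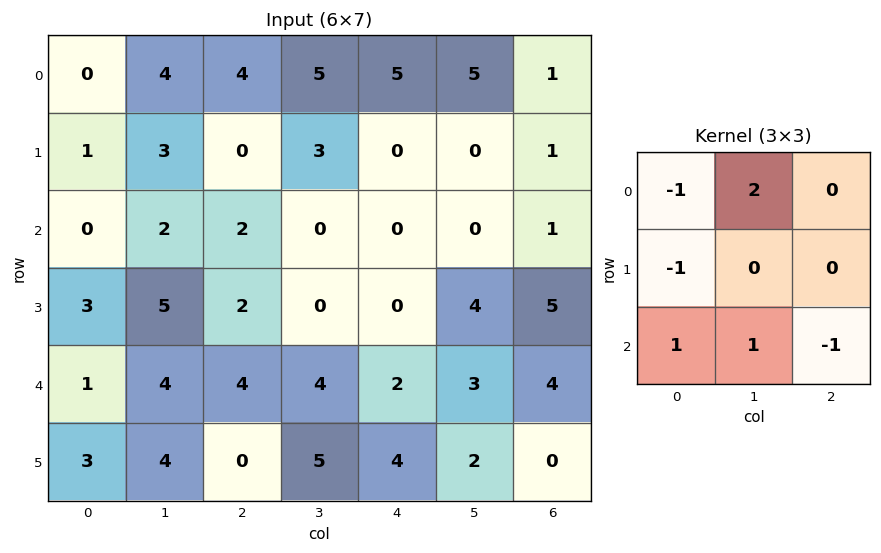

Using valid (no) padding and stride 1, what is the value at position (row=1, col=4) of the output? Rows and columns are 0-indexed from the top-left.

-1

The receptive field on the input at this output position is [0 0 1 / 0 0 1 / 0 4 5]. Elementwise product with the kernel and sum: 0·-1 + 0·2 + 0·-1 + 0·1 + 4·1 + 5·-1.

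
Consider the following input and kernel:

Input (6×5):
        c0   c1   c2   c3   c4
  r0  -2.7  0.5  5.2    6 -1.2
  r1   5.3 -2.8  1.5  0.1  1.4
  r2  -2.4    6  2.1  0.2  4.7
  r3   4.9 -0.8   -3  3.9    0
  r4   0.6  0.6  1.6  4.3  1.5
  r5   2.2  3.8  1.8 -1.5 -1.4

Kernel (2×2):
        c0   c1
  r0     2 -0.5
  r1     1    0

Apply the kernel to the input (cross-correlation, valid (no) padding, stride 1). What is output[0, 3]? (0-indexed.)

12.7

The receptive field on the input at this output position is [6 -1.2 / 0.1 1.4]. Elementwise product with the kernel and sum: 6·2 + -1.2·-0.5 + 0.1·1.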